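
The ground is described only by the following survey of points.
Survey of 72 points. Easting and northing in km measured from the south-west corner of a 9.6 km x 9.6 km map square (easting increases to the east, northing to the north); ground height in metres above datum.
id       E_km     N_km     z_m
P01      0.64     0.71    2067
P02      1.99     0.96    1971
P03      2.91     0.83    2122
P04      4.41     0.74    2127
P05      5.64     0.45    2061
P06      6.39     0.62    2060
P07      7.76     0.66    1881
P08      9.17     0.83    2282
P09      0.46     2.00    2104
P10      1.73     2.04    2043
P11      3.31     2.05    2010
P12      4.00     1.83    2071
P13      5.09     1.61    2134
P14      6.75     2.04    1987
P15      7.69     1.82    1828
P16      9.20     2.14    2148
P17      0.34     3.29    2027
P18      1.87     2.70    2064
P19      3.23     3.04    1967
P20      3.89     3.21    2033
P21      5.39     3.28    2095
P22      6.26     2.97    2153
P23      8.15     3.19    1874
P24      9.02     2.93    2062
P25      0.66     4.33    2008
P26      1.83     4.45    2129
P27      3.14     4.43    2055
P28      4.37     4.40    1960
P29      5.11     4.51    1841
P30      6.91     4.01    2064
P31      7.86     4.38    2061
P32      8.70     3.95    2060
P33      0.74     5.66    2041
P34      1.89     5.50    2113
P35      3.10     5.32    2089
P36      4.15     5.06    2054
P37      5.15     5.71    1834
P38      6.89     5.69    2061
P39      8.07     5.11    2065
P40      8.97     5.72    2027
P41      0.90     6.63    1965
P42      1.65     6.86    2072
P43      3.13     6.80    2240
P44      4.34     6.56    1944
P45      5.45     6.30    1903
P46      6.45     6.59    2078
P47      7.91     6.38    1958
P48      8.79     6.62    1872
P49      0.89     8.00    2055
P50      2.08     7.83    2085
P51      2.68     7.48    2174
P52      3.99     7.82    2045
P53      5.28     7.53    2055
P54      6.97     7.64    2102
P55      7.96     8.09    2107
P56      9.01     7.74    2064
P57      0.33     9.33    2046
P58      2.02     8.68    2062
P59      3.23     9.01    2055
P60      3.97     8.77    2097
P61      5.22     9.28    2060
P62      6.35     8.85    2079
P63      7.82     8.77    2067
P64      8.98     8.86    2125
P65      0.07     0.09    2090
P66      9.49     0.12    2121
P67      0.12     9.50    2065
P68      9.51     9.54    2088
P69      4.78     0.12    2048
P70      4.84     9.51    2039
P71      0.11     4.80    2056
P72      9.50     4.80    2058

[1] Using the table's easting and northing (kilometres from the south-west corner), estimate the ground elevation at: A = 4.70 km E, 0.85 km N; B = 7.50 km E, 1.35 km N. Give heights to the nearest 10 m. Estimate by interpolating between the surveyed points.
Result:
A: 2120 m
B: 1840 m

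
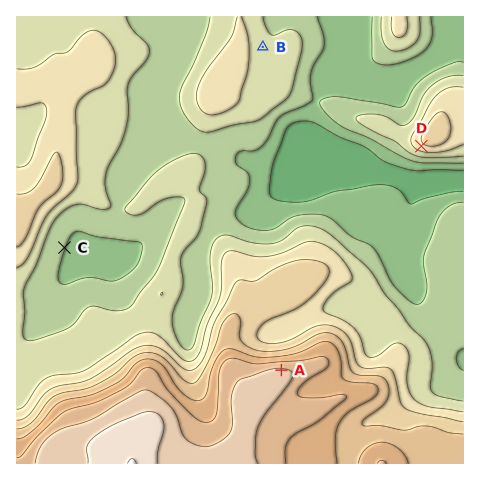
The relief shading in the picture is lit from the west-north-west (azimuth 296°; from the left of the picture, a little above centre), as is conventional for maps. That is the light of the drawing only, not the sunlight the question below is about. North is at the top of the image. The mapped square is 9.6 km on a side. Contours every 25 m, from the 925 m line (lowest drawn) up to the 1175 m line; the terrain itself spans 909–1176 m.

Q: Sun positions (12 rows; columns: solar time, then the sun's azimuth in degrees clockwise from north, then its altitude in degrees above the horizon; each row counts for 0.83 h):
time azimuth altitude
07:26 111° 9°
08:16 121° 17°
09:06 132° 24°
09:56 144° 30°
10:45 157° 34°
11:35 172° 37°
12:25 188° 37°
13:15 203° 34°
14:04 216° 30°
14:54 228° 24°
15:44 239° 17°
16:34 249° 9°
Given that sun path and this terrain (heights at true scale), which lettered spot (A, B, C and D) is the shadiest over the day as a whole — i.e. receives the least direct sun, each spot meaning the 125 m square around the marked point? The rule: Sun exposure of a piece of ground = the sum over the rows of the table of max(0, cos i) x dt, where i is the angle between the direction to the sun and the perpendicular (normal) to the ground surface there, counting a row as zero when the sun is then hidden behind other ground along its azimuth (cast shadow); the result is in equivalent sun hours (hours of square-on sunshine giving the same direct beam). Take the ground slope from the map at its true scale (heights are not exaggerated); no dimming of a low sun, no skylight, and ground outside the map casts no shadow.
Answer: A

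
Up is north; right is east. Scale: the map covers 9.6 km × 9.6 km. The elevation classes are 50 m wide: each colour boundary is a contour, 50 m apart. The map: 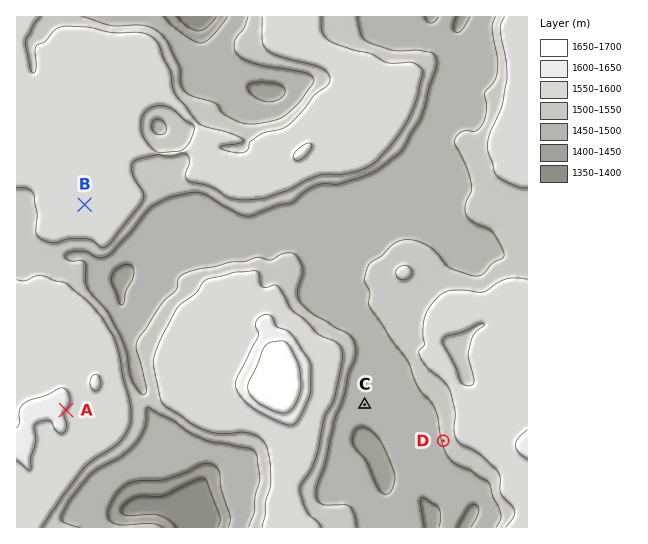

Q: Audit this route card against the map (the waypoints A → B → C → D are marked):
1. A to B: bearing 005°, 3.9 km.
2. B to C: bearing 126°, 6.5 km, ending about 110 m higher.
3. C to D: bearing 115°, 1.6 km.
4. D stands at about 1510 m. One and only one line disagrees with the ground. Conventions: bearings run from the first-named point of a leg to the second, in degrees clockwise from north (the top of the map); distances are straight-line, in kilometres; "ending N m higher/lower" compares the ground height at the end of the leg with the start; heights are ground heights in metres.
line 2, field sense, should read lower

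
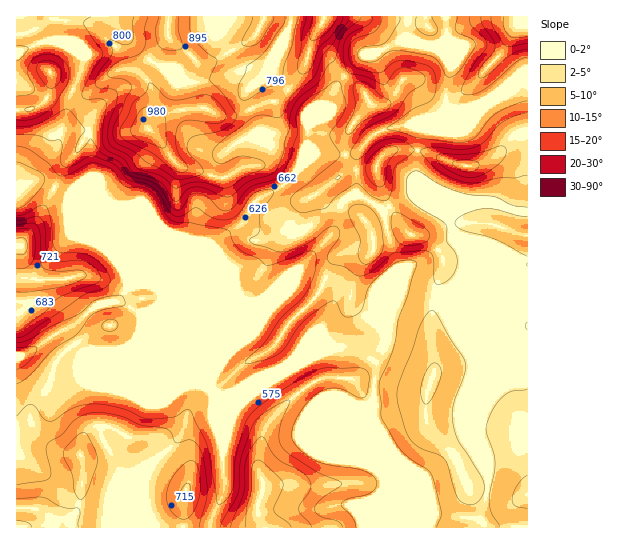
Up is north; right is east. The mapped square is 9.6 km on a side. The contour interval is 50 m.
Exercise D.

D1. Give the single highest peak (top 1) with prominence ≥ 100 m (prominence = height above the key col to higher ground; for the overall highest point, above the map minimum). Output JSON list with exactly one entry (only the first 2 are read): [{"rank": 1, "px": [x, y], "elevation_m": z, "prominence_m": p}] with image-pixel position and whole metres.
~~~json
[{"rank": 1, "px": [147, 129], "elevation_m": 998, "prominence_m": 529}]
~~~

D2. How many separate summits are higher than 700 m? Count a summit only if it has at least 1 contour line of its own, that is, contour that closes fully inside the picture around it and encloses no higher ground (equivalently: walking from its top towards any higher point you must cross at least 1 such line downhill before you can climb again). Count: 10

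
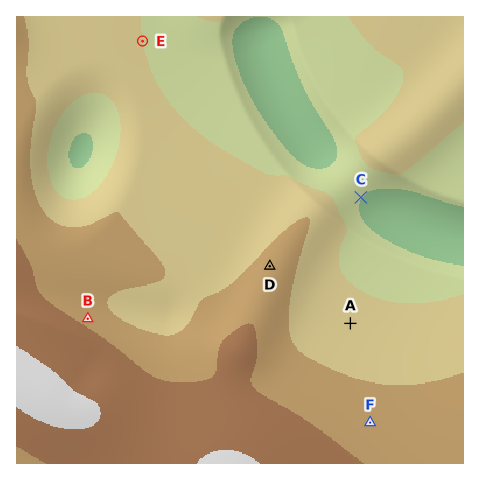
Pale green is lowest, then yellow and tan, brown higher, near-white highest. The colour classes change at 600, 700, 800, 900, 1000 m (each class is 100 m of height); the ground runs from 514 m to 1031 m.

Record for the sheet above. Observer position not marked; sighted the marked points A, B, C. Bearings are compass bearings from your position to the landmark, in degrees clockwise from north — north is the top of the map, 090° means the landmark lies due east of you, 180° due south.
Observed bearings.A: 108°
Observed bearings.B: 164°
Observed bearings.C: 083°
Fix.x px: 64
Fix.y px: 232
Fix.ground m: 820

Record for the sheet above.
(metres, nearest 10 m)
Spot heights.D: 840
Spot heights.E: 700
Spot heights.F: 850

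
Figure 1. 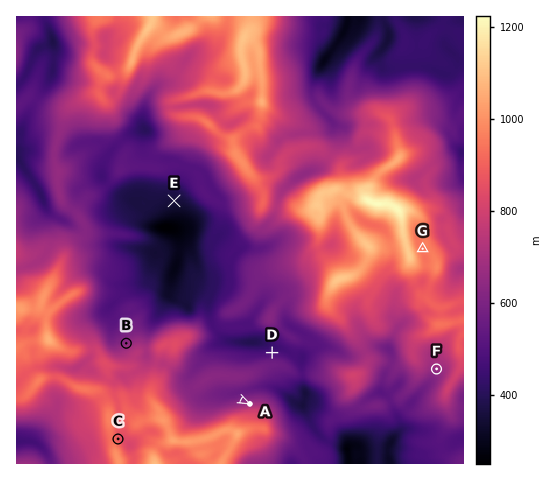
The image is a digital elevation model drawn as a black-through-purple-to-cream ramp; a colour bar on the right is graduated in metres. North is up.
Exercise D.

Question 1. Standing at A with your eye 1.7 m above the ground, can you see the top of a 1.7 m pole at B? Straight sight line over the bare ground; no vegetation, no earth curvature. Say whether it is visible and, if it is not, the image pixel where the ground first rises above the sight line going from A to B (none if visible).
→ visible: false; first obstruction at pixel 180 370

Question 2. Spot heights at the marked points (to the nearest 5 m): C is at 885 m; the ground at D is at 480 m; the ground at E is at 355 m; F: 665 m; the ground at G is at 945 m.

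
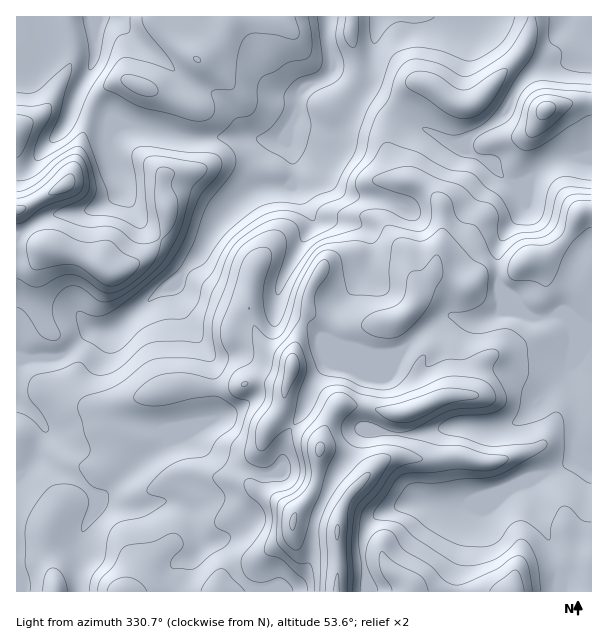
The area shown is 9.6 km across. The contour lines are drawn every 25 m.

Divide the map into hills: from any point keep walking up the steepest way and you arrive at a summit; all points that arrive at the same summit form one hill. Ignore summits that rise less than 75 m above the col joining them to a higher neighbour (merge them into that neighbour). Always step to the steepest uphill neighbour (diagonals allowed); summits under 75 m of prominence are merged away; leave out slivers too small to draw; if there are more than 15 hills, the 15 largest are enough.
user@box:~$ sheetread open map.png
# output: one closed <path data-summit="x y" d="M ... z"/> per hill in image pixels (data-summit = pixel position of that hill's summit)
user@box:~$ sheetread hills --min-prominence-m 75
<path data-summit="336 591" d="M567 16l-473 1 0 43-18 33-1 10 26 9 21 12 36 6 28 8 18 1 39-3 12 3 29 0 3-5-1 7 4 8 4 15-2 19-11 4-21 0-21 12-21 22-16 30-20 21-6 10-23 14-36 32-10 3-14-1-21 19-16 9-40 1 1 233 575-1 0-433-26-1-12 3-14 8-13 13-12 3-12-8-12-14-20-8-7-7 0-4 9-9 21-12 11-9 11-23 12-16 20-12 25-1 8-3 5-5 0-18z"/><path data-summit="65 185" d="M93 16l-49 0-1 5 5 20-2 10-13 19-6 3-11 1 1 284 39 0 16-9 21-19 14 1 10-3 36-32 23-14 6-10 20-21 16-30 21-22 21-12 21 0 11-4 0-30-7-15-99 0-28-8-36-6-21-12-26-9 1-10 18-33 2-31z"/><path data-summit="546 110" d="M591 16l-23 1 18 18 0 18-8 7-12 2-18 0-14 8-16 16-13 27-11 9-21 12-9 9 3 8 24 11 12 14 12 8 12-3 13-13 14-8 12-3 19 1 7-2z"/>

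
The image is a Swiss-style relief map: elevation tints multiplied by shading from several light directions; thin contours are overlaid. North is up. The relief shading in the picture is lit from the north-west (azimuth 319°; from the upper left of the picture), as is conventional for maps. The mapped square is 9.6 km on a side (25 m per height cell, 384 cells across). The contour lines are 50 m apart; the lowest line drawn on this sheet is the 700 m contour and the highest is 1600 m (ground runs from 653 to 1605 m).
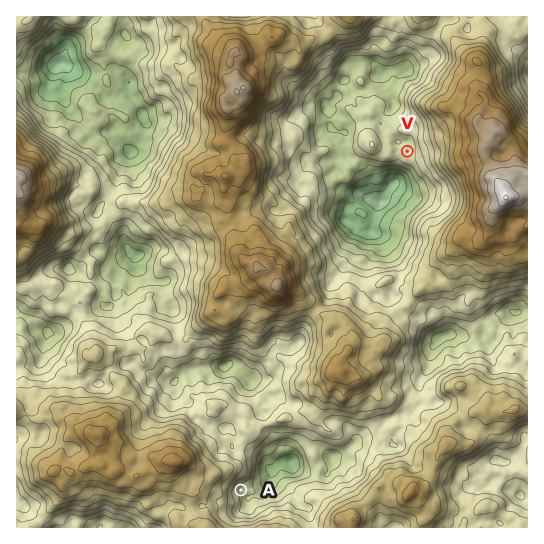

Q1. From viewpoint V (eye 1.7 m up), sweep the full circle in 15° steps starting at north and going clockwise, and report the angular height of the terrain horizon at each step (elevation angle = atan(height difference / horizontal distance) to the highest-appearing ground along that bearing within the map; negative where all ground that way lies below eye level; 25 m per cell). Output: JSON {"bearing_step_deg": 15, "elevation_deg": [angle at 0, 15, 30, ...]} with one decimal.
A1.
{"bearing_step_deg": 15, "elevation_deg": [5.2, 13.8, 19.6, 19.9, 20.7, 21.7, 23.1, 21.2, 17.5, 14.1, 11.9, 7.4, 3.6, 5.3, 4.4, 8.8, 7.0, 6.8, 7.8, 9.2, 8.2, 6.4, 5.4, 4.9]}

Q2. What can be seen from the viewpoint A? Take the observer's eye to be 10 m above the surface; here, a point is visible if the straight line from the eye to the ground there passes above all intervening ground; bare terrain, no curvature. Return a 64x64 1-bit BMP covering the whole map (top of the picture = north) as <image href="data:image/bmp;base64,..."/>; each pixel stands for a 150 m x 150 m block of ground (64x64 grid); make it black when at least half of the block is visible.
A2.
<image width="64" height="64" href="data:image/bmp;base64,Qk0+AgAAAAAAAD4AAAAoAAAAQAAAAEAAAAABAAEAAAAAAAACAAATCwAAEwsAAAIAAAAAAAAA////AAAAAAAAAAD/g4AAAAAAAB+DgAAAAAAAD8fAAAAAAAA/3/AAAAAAAD38+IAAAAAAOPi4AAAAAAAYXH4AAAAAAAAcXAAAAAAAABg8AAAAAAAAOHhwAAAAAAA/mHwAAAAAAH8d/AAAAAAAfguYAAAAAABcGBgAAAAAAAz+A8AAAAAAD8wD4AAAAAAPgAfgAAAAAA/ABwAAAAAAD4AAAAAAAAAGAAAAAAAAAAQAAAAAAAAAAAAAAAAAAAAAAAAAAAAAAAAAAAAAAAAAAAAAAAAAAAAAAAAAAAAAAAAAAAAAAAAAAAAAAAAAAAAAAAAAAAAAAAAAAAAAAAAAAAAAAAAAAAAAAAAAAAAAAAAAAAAAAAAAAAAAAAAAAAAAAAAAAAAAAAAAAAAAAAAAAAAAAAAAAAAAAAAAAAAAAAAAAAAAAAAAAAAAAAAAAAAAAAAAAAAAAAAAAAAAAAAAAAAAAAAAAAAAAAAAAAAAAAAAAAAAAAAAAAAAAAAAAAAAAAAAAAAAAAAAAAAAAAAAAAAAAAAAAAAAAAAAAAAAAAAAAAAAAAAAAAAAAAAAAAAAAAAAAAAAAAAAAAAAAAAAAAAAAAAAAAAAAAAAAAAAAAAAAAAAAAAAAAAAAAAAAAAAAAAAAAAAAAAAAAAAAAAAAAAAAAAAAAAAAAAAAAAAAAAAAAAAAAAAAAAAAA=="/>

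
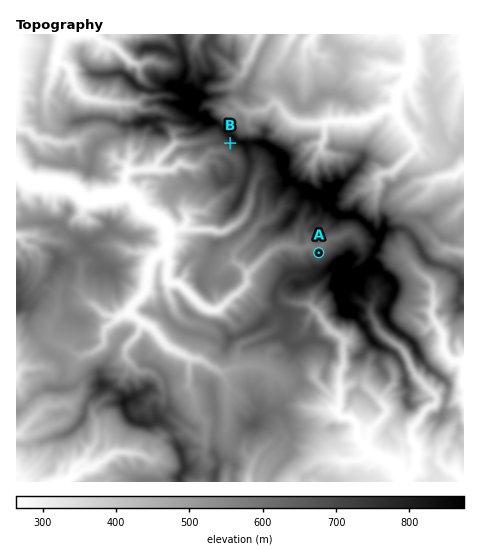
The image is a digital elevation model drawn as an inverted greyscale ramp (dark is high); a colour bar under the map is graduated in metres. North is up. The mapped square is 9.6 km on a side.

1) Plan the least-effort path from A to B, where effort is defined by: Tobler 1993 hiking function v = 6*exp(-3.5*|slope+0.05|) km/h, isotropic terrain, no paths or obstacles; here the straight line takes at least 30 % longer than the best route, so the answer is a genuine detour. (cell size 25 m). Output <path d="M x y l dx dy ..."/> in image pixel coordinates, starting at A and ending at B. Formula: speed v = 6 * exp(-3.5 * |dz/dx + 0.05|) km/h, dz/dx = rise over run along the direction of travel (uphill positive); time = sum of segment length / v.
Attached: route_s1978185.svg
<path d="M319 253l-4 0-2-1-2-3-4-1-1-2-5 0-2-1-4-5-7-4-14 0-2-1-2-4 0-3 2-4 4-4 1-2 0-4-1-2-4-2-5-10 0-11-3-7 2-5 0-4-1-2 0-3-1-3-4-3-2-1-2 1-5 4-2-1-7-14-3-2-5-2-4-4"/>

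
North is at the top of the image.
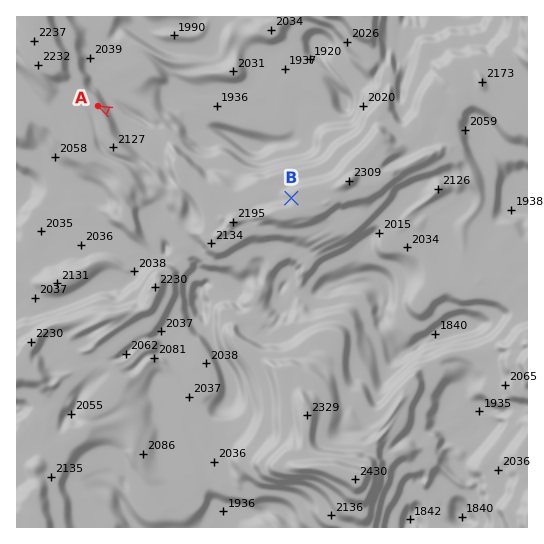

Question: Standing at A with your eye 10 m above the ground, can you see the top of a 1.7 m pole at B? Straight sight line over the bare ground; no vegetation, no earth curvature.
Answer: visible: true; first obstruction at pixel None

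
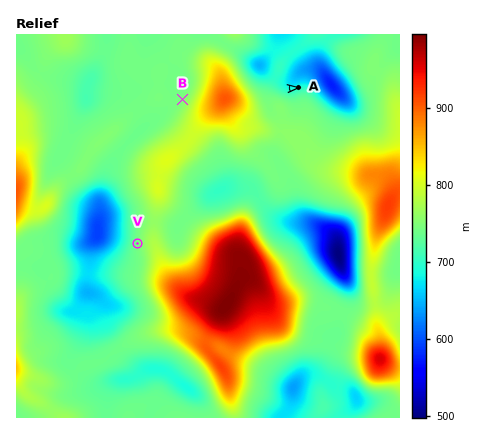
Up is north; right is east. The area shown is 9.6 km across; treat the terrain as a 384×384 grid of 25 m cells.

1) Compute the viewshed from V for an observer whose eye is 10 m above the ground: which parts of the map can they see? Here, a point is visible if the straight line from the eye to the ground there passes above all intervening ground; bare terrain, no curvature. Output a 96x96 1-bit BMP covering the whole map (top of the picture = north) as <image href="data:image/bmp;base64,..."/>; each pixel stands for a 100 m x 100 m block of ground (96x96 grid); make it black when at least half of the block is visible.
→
<image width="96" height="96" href="data:image/bmp;base64,Qk2+BAAAAAAAAD4AAAAoAAAAYAAAAGAAAAABAAEAAAAAAIAEAAATCwAAEwsAAAIAAAAAAAAA////AAAAAAAAP//4AAAAAAAAAAAAf//4AAAAAAAAAAAA///4AAAAAAAAAAAB///wAAAAAAAAAAAH//4AAAAAAAAAAAAf/8AAAAAAAAAAAAAwH4AAAAAAAAAAAABgPwAAAAAAAAAAAABg/wAAAAAAAAAAAADj/wAAAAAAAAAAAAD//wAAAAAAAAAAAAD//wAAAAAAAAAAAAD//8AAAAAAAAAAAAD///gAAAAAAAAAAAD///8AAAAAAAAAAAD///+AAAAAAAAAAAD///+AAAAAAAAAAAD////AAAAAAAAAAAD////gAAAAAAAAAAD////4AAAAAAAAAAD////8AAAAAAAAAAD///z/wAAAAAAAAAD///A/wAAAAAAAAAD//8APgAAAAAAAAAD//8ACAAAAAAAAAAD//4AAAAAAAAAAAAD//4AAAAAAAAAAAAD//4AAAAAAAAAAAAD//4AAAAAAAAAAAAD//4AAAAAAAAAAAAD//wAAAAAAAAAAAAD//wAAABwAAAAAAAD//4AADz4AAAAAAAD//4AAf/8AAAAAAAD//8AP//+AAAAAAAD///A///+AAAAAAAD///z////AAAAAAAD////////AAAAAAAD/////+AfAAAAAAAD/////8APgAAAAAAD/////8APgAAAAAAD/////4AHgAAAAAAD/////wAHwAAAAAAD///APwADwAAAAAAD///APwAD4AAAAAAD///APgAB4AAAAAAD///APgAAcAAAAAAD///APgAAAAAAAAAD///gPgAAAAAAAAAD///gPwAAAAAAAAAD///gP4AAAAAAAAAD///wP8AAAAAAAAADx//w/+AAAAAAAAADw////+AAAAAAAAADw////+AAAAAAAAADwf///+AAAAAAAAADwf///8AAAAAAAAAD4P///4AAAAAAAAAB4H///gAAAAAAAAAB8H///gAAAAAAAAAB8B///AAAAAAAAAAB8Af/hAAAAAAAAAAB+AP/AAAAAAAAAAAB+AH/AAAAAAAAAAAB/AH/AAAAAAAAAAAA/AD/AAAAAAAAAAAA/AD/AAAAAAAAAAAAfgB/AAAAAAAAAAAAfgA/AAAAAAAAAAAAfgAfAAAAAAAAAAAAfgAPAAAAAAAAAAAA/gADgAAAAAAAAAAA/gABgAAAAAAAAAAA/gAAAAAAAAAAAAAA/gAAAAAA8AAAAAAA/gAAAAAB+AAAAAAAfgAAAAAB/AAAAAAAfgAAAAAB/AAAAAAAHgAAAAAB8AAAAAAADAAAAAABwAAAAAAADAAAAAAAgAAAAAAAAAAAAAAAAAAAAAAAAAAAAAAAAAAAAAAAAAAAAAAAAAAAAAAAAAAAAAAAAAAAAAAAAAAAAAAAAAAAAAAAAAAAAAAAAAAAAAAAAAAAAAAAAAAAAAAAAAAAAAAAAAAAAAAADgAAAAAAAAAAAAAAB/AAAAAAAAAAAAAAB/wAAAAAAAAAAAAAB/wAAAAAAAAAAAAAAP4AAAAAAAAAAAAAAH4AAAAAAAAAAAAAAB4AAAAAAAAAAAAA="/>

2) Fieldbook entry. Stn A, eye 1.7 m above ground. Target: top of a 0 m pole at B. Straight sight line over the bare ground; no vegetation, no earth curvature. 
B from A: no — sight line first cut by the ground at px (283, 89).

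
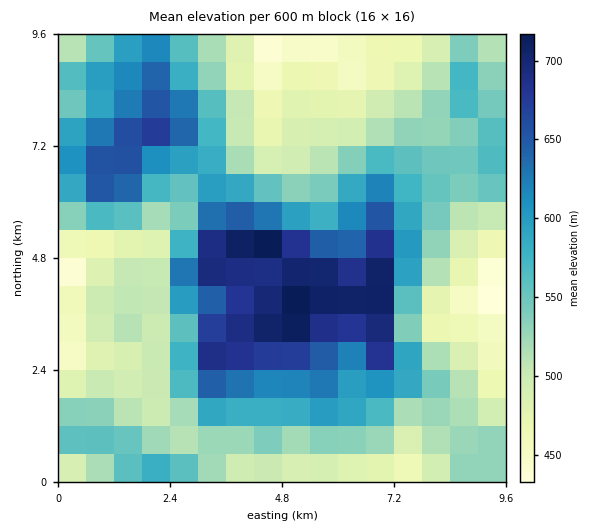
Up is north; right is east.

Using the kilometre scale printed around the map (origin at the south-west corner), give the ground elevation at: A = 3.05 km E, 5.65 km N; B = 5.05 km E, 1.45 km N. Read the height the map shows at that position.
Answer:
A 615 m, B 580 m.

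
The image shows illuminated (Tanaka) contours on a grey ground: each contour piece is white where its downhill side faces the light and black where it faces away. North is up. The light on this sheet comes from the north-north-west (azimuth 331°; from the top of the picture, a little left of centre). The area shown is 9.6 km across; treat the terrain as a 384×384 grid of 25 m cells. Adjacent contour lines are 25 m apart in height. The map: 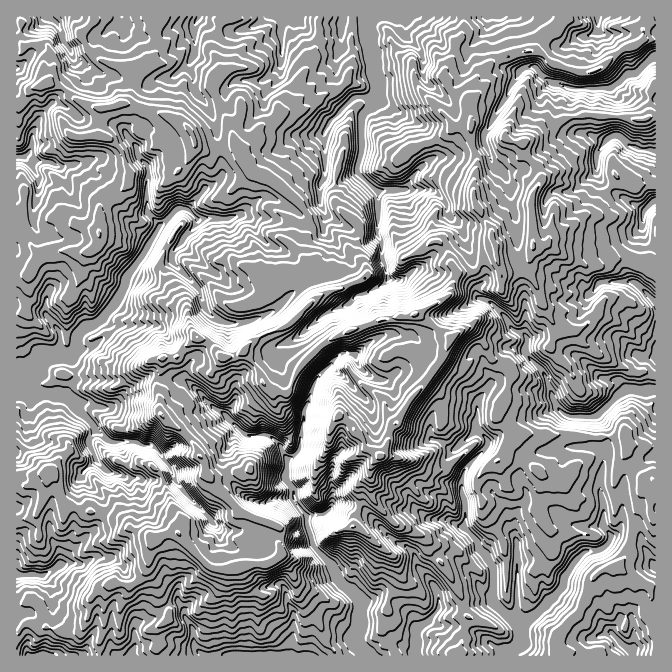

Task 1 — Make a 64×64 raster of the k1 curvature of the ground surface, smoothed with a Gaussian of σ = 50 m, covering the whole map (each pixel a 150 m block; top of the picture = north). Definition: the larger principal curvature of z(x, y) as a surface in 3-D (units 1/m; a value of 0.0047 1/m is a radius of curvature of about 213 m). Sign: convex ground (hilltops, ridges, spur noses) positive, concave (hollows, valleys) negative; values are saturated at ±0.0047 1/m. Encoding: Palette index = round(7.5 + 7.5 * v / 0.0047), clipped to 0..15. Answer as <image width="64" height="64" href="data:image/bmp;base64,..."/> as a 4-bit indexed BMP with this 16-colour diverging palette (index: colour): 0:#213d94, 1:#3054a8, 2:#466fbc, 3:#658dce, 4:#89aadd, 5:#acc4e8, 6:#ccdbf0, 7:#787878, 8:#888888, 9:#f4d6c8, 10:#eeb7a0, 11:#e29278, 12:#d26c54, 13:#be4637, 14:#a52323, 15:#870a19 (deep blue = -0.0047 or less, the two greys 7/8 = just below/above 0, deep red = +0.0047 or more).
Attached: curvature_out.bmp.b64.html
<image width="64" height="64" href="data:image/bmp;base64,Qk12CAAAAAAAAHYAAAAoAAAAQAAAAEAAAAABAAQAAAAAAAAIAAATCwAAEwsAABAAAAAAAAAAlD0hAKhUMAC8b0YAzo1lAN2qiQDoxKwA8NvMAHh4eACIiIgAyNb0AKC37gB4kuIAVGzSADdGvgAjI6UAGQqHALl4aYjHl5qpl3iHeIiIh4yXiIuXm7zLuniGmqqru5eMuamquci5iaiomYmJqpioq3eKmZiImLl3mneLmIeZiHy6u7rIuNisuNipioi4h6i5eIm4l4qIqYvqiaq5iYa5i5mYh7uox3i9mamKiKeYqaiIeLmXh6mb7ZiImLuZiZmah6iIm5jHiJ2KuXl3qLi5iKmJuoeqebuHiZmHi6iah5qqqJm8mKl4qYermXi7mcitynebiLt5yXesm4d5yYiIiqupeJyqm4iomnipiquau8iHiYqJyHvIiLuLmYe6iIiKmYmpibzLuZl6mJmZiFzJdoh7iKuXjqiou5uciKuIibuYiXmImpi7eZesu7u7nKqXeYuIyHjMidi8i5t4m8qZh5uqaIiXiKt4idmJmqzd+5d5eYzYmticiLt5mqeKq7mIiqqJqoh5m5iMqJiId+yYmYp5/7iamch32omJuGh4u4mKyIiJvJiaqLqaiamI2qfOmJ/YicurqYnZeomarMecionIuJd4u7u6qbmKiIjreO/++3ru25lpq6iZiZmrqIuLyqfImZmqiIm9tZub79uJ166oj8p4iIrZiIioeIl7mox6uLqruZmIm+qZm/6puZnFnLn6d4ucueiHiad4mYqJjIi4upqJmYmPl5u/p4inrfiKrKmozJ6I6YiYl4mKioiLmZjJmLu4ia2J2sqZ3dh/t52bqnqovHzHm5iYiYiKiJuZmbds2Kh4+JzLmavZWq+4ud6WiIqafMepeJmZiIqImqqrqH2Hm5/3idubzbh5rtfnj3eIqa156piKqIqYiZiaearJ2Z/9/5m7+omty5i9+O+s7P/ZjNiduZqIiKqIqZmpeL24/J2ai8zYeLrrjWj9iczMl62n35jZeHh4iIeZmbeJvYnIiIaqn5mql6uPeL956Z53d6l7xrqImZmqqZuqp6uq2I3+yb35iamKd92Jv47IjqmIuriKqqu83dzLuoeXmJiY3ZrN/YiaiJyq3JmfzZeM52fKmJupiIp3h2m6h6eIl3qXZ4voiaeJyqvMaIzpiKnrd7mIi5iIiHqKiKuYl4iIeIh4m9eMiMqJi613rNiHyJ+XmYd6qZmom7qYi4mIiHi83pd7uJp6yYisv5mc2J64i/iYeIiaiJeKzMl4h5mbqYiJqIuoeayniul9xp6r+YeIzneJh4qbqJy4eXiah3rKmYmsubh6y6d5x3n5iL+JqHiNyJmIi8p5rJiJvcyIiIeLyZrv7Lh53JyIiN+X3ZypiIjqiYq8mIvKiLyoeIh4iHiJmKnL+Xzt+neJnvloiqqph712i3pqzJecqYeYl4uZm4iJeLat/5e/yIiJ39uYiYiHj5apm6iriKmIiaiZ25qIqIeJeb+4d4nv+3ia//qHh4nM/Zi3h4qaqYeaiZu4q2iJqZh5n3Z4h3i/2Hmqz//bvJif7Zm5q5icmpiaq3iri5iIiIm+aavKmHn9iJZ6mt79h3nqjam6mYq4eMuLmrycmHmsyb1526q5iJ/6h5qomJ78qIjOeNh4iNqsuIuHm6uYiaqJun2neImIid/7iJiIiJ+nrfl5yZiIq7mImpeJqZp4iKqozHiIiIiIiJ/9tYiYfaiH6YuYiIp4h3uamIiouHeb2YzIeJmZmpmZl6/L6HiLy6jpqoeIm8uqy4mpiJmZiIn3y4u7uZmYiZmYzXr8mayImseLh5qZmauYeZq7vKm7h/qZuZqJl3mZmIrLis3pq4iat4yqqHeImYmaeId5uamHn3qomJuZyol4qcd8qK3JeIyojJqHd4iHi5mHiIm4mKl+6ZmXmquYinqY6a+IeqqYjoiNipmHiIh7qJmJmLiIy4n7aYeYmImLiJzpfoiMl4fLl36LiaiZmYuomZl4uIqJ15ipmXebqKyJ27iOh4u4quiIj4uompmqeqmJmImqmqroer26iJmKyXypqqyJm6iMqHifeqqIiImnq4qXmImsmvqriKqYiMuZjKmIeHZ4mp2Yh323iIiai7vKe6mYeJ2XzKl4iZmsqIt7yImqqLuojaiImeqZeIqpm9m8iYiXjbiqqYqHiqmImpr2nMu4iZiMt3iIuqmYjJmZl5eYh4e7h6mLiYipiImJifmJqrt4iHrIiJuniaidqpmozJqHaOmbqXqpmaiHiomJ+4eprLl4fKioqniIuZ2niOiYnMzOqJqYe6iKmZiIiHjrecmavKiNi83Ml4iKeqiJ54nNq6p5uIeMmIqIqIiIeNyLqIiIqp2J24qph3iWapnYeehpqHh4isqImZiqmZh4noqHeIiqjKedeJm7u87u7Md7uIq7mbu6mIeoqXmZq5l8mIh3isiLqI2YiZrMzMqbuaaL66vLmIiYeaipiaiJuoeneIiumJqaitmKqaind5utubt3eJl3mKebiamIqYiL2bmIieiambmY6ZiXh4eavZm8qYiIiZeHqYuoeHh6mIisqHeMqcqJmpi8h3mpmYl+eKqYmIiZqZiYmby8uXqpiJyHiI6KuXipmHuM7//6d4yoqriKupmaq6d5mZmqeZqYjJiIroi7iIvMl7+5iM+ZiLmdlruXd4mYqZuIqIp5mZhrmHu7jJuIiJvv2HiZi/22u8162Hh3iJqImoebmYmZqYyInIeqi6iYiHipmHh3m+65i4vJeIeJmJeZl4i6iXi4fIiriJipupiZiIq3moqpqct3jIupiJmpmIrMy5mIesl7iKh3d4i5eHmIh7vJipmb"/>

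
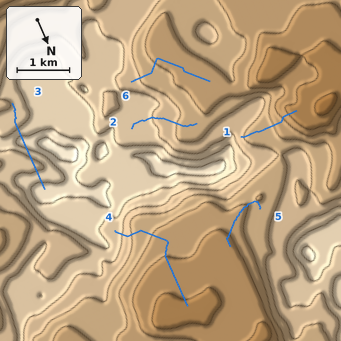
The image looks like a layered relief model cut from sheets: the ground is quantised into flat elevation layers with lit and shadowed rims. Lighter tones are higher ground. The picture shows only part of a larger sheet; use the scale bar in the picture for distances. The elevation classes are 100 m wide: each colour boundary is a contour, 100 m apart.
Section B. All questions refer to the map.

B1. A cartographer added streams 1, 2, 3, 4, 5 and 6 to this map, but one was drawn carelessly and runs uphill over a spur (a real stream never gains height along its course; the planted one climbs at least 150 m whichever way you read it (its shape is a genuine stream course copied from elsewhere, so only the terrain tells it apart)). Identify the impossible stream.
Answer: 3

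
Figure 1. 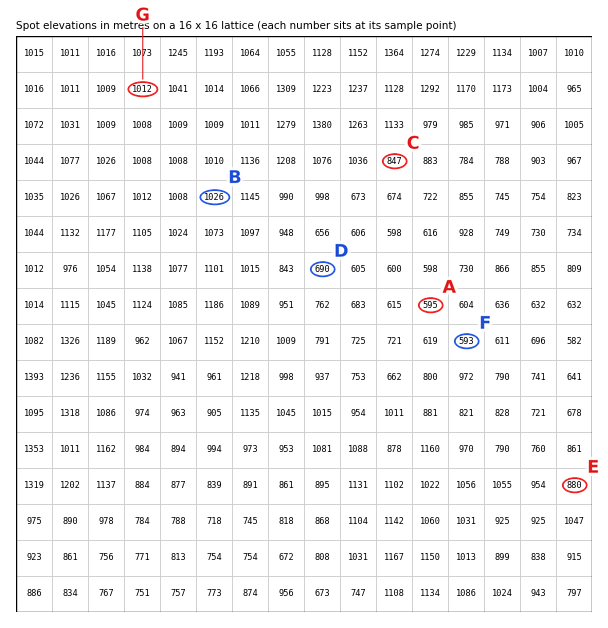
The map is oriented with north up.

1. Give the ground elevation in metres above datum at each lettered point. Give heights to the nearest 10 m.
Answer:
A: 600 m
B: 1030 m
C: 850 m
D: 690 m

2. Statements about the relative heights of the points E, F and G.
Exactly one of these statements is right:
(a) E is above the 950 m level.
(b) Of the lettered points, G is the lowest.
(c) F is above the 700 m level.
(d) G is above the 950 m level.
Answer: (d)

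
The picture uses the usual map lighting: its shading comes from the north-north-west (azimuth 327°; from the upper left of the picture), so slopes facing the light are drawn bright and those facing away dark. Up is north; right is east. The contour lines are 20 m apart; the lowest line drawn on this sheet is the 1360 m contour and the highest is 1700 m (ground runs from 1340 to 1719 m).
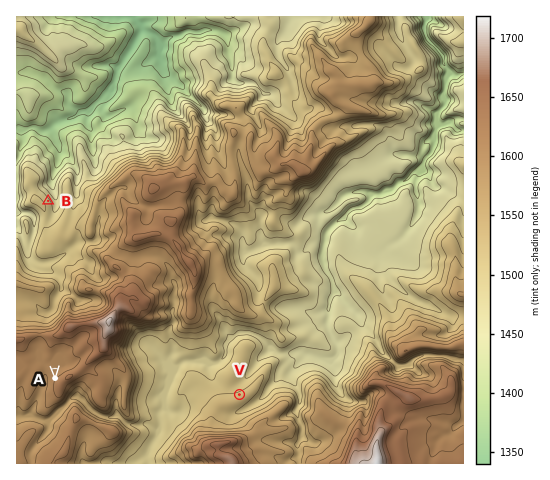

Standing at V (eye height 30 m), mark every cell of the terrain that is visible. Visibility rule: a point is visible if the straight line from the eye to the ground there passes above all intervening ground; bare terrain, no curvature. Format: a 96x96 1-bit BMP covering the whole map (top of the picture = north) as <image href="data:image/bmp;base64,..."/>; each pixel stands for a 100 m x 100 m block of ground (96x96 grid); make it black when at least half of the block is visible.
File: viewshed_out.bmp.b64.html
<image width="96" height="96" href="data:image/bmp;base64,Qk2+BAAAAAAAAD4AAAAoAAAAYAAAAGAAAAABAAEAAAAAAIAEAAATCwAAEwsAAAIAAAAAAAAA////AAAAAAAAcOcAAAAAAA/oAAAAMMfAAAAAAAPsAAAAAI/gAAAAAAOIAAAAAA/wAAAAAAOYAAAAAA/4CHAAAAGIAAAAAAf8Af+AAAGMAAAAAAf8Af/gAAGMAAAACA/8A//wAACMAAAADH/+g//wAADcAAAAB+D+wf/8AABMAAAABwD/wH/+AEAMAAAAAAH/YP//AMAMAAAAADH+Mf//gYAOAAAAADH+P//PwYAOEAAAADH+P//nw4AP8AAAADH+P//zw4BnwAAAADn+H//xx4D3AAAAADj/D//wX4D8AAAAGDj/D//4HwB4AAAABHH/D8/4DwB4AAAAA+H/h4P8DwD8AAAAAeP/j8H8Bwf8AAAAAP//v+H4A//4AAAAAH//v/H8A//4YAAAAB////P/g/fx4AAAAB////j3/+fx4AAAAB////wH/8fz4AAAAB////wHj8/nMAAAAA//v/4PAM/PPAAAAA//j///gB+fHAAAAA//j///AZ8/HAAAAA//h//8AZ4/GAAAAAf+B7/AAJw+MAAAAAP/B/8AANz+MAAAAAB/B/4AANn8IAAAAAAPB/wADgn4QB8AAAADB/4AHgfwA/8AAAAAA/AD8GfwD/4AAAAAA/ABAE/gGFwAAAAMA/AAAA+AABwAAAAIA/AAAA8AADwAAAAAAfAAAA4AADwAAAAADPAAAAwAADwAAAAAAOAAAAwAAHwAAAAAAGAAAAwAAHwAAAAAACAAAAwAAPwAAAAAAAAAAAwAAPwAAACAAAAAAAfgAPgAAAAAAAAAAAf4APgAAAAAAAAAAAB/APgAAAAAAAAAAAB/wHgAAAAAAAAAAAB/4HgAAAAAAAAAAAD/8HwAAAAAAAAAAAAf8PwAAAAAAAAAcAAB8PwAAAAAAAAB8AAAcPwAAAAAAAAB+ABAMfwAAAAAAA4D4AAAMfMAAAAAAIgX4AAAAQcAAAAADdAf/wAcAA8AAAAADyAf/8D/AD8AAAAAAgAfn+H/gC8AAAAAAAA///H/8D8AAAAAAAAh8P//+D8AAAAAAAAjIH//iH8AAAAAAAAHAD/+ADwAAAAAAABAAD//AAwAAAAAAABAAB//+BwAAAAAAABAAAf/+BgAAAAAAAAAAAH/8BgAAAAAAAAAAAB/4BAAAAAAAAAAAAAP8AAAAAAAAAAAAAAD/AAAAAAAAAAAAAAH+AAAAAAAAAAAAAD//AwAAAAAAAAAAAHwEA8AAAAAAAAAAAEAAAUAAAAAAAAAAAAAAAEAAAAAAAAAAAAAAAMAAAAAAAAAAAAAAAcAAAAAAAAAAAAwAAQAAAAAAAAAAABAAAAAAAAAAAAAAAAAAAAAAAAAAAAAAAAAAAAAAAAAAAAAAAAAAAAAAAAAAAAAAAAAAAMAAAAAAAAAAAAAAAMAAAAAAAAAAAAAAAcAAAAAAAAAAAAAAAcAAAAAAAAAAAAAAAcAAAAAAAAAAAAAAAcAAAAAAAAAAAAAAAAAAAAAAAAAAAAAAAAAAAAAAAAAAAAAAAEAAAAAAAAAAAAAAAMAAAAAAAAAAAAAAAM="/>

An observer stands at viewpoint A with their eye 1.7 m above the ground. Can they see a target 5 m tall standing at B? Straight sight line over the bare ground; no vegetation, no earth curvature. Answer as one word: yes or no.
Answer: no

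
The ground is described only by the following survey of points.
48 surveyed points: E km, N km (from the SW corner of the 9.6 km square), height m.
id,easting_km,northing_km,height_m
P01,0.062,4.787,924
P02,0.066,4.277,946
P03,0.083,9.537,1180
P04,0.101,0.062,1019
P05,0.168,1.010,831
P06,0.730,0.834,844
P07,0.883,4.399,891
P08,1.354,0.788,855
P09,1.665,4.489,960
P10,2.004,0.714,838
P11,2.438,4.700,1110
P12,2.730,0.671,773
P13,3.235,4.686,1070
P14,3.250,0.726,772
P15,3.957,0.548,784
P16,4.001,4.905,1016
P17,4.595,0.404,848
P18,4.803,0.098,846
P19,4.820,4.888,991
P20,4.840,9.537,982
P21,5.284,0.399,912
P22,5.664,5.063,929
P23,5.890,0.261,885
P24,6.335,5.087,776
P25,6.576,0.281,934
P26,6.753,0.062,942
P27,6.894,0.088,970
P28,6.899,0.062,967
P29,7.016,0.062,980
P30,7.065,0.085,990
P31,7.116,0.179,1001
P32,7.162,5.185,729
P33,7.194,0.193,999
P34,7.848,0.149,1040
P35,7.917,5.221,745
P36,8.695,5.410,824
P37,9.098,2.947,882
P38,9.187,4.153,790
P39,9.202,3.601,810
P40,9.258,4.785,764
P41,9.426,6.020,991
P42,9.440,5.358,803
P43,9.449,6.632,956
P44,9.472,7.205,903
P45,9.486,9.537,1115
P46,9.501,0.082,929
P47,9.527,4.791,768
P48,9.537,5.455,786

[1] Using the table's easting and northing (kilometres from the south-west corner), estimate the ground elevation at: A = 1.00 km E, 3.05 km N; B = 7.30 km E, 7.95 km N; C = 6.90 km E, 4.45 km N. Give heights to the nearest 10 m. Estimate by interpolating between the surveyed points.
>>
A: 840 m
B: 870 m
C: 780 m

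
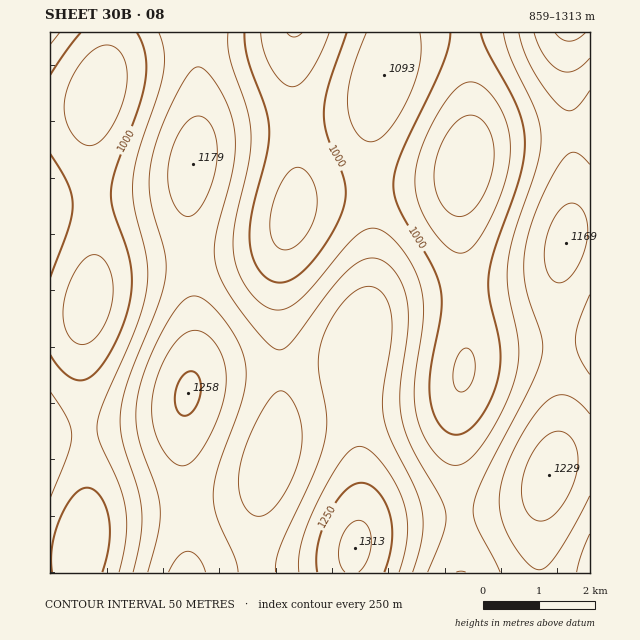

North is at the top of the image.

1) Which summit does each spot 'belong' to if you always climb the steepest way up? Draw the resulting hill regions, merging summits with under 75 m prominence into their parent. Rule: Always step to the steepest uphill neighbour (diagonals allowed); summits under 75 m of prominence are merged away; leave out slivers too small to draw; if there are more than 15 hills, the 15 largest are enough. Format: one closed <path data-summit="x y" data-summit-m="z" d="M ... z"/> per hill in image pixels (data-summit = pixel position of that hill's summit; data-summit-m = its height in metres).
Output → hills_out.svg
<path data-summit="355 548" data-summit-m="1313" d="M466 32l-357 1-3 31-13 38-13 7-30 4 0 460 28-1 10-77-2-48-5-58 0-44 7-42 8-24 16-10 19-5 87-7 41-7 19-10 9-11-6 30-3 30 3 124-5 27-14 45-4 22 0 65 203 0 1-17-5-69-2-55 3-29 8-45 0-51-7-73 2-50 10-52 0-43z"/><path data-summit="188 393" data-summit-m="1258" d="M287 229l-9 11-19 10-28 6-107 10-23 8-8 9-8 33-4 29 0 44 5 58 2 48-3 31-7 35 0 12 180-1 0-65 4-22 14-45 5-27-3-124 3-30z"/><path data-summit="549 475" data-summit-m="1229" d="M590 129l-72 6-25 4-17 7-7 6-4 10-6 35 0 36 7 73 0 51-8 45-3 29 7 142 128-1z"/><path data-summit="570 33" data-summit-m="1212" d="M590 32l-124 1 5 55 0 43-4 26 9-11 17-7 39-6 53-2 5-3z"/><path data-summit="50 33" data-summit-m="1072" d="M108 32l-58 1 0 79 24-1 10-3 9-6 13-38 3-19z"/>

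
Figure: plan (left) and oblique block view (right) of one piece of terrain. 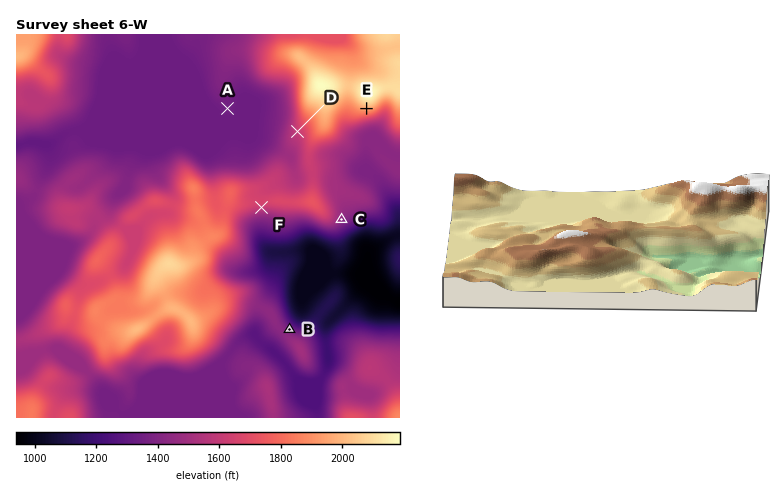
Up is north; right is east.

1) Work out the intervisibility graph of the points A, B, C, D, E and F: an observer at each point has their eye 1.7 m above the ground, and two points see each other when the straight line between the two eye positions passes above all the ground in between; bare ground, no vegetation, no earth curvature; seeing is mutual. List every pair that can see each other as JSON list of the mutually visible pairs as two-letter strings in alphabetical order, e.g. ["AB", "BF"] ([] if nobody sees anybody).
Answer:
["AD", "BC", "BE", "BF", "CE"]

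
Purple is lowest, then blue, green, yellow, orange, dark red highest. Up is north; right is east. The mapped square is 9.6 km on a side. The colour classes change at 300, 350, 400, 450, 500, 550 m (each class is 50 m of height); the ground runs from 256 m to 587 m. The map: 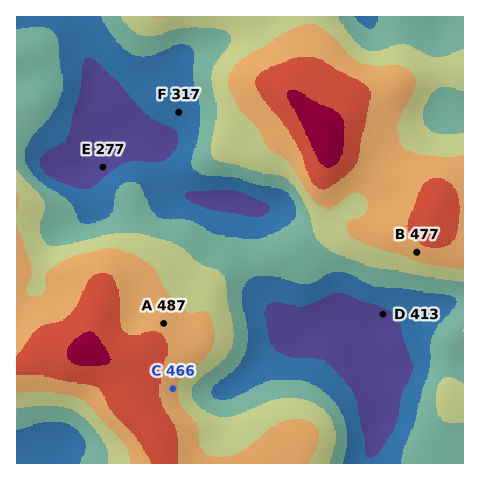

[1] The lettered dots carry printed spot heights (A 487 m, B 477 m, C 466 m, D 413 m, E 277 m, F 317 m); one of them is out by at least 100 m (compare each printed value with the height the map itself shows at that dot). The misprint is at D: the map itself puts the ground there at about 288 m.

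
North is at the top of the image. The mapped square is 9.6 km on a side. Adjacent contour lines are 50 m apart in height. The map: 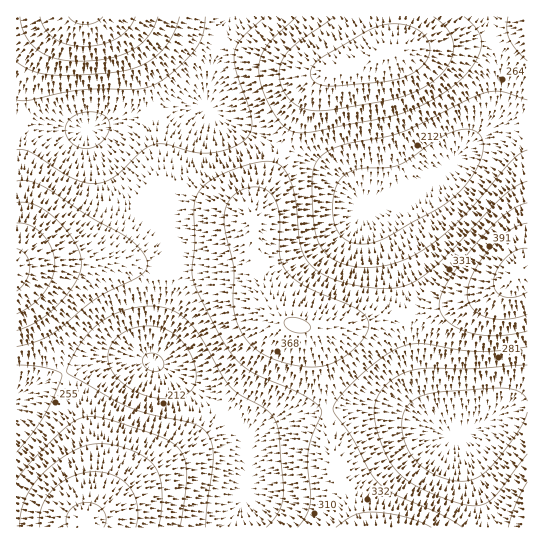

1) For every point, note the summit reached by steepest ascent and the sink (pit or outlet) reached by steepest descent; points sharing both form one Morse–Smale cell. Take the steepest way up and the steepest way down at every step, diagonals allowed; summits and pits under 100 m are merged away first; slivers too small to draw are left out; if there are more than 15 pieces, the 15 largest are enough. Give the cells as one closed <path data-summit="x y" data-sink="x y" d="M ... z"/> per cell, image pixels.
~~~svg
<path data-summit="518 274" data-sink="362 210" d="M207 108l-26 0-35 5-44 11-14 6 27 35 45 48 11 25 2 30 52 1 26-4 6-5 10 35 8 15 11 11 21 7 32 0 118-23 24-8 21-10 17-15 9-2-1-145-25 3-23 9-14 11-28 29-10 7-28 13-36 12-8-16-16-16-17-12-37-18-48-20-20-11z"/><path data-summit="518 274" data-sink="457 437" d="M527 271l-8 1-17 15-21 10-24 8-118 23-32 1 5 4 7 17 16 113 14 42 12 23 167-1z"/><path data-summit="394 53" data-sink="362 210" d="M391 16l-161 0-10 22-11 37-2 18 1 16 9 7 25 13 43 18 37 18 17 12 16 16 8 16 36-12 28-13 10-7 28-29 14-11 23-9 26-3-1-97-40 11-92 13z"/><path data-summit="86 521" data-sink="153 362" d="M138 359l-29 1-24 5-43 18-26 15 1 130 219-1 0-8 9-24 3-18-1-34-6-12-16-18-46-34-28-18z"/><path data-summit="518 274" data-sink="153 362" d="M257 260l-6 5-26 4-52-1-6 33-12 44-2 17 57 39 31 30 6 12 1 34-3 18-9 24 1 9 122 0-24-65-12-92-7-30-7-12-23-8-11-11-8-15z"/><path data-summit="85 17" data-sink="362 210" d="M229 16l-212 0-1 109 73 4 22-8 35-8 35-5 26 0 0-15 2-18 7-25z"/><path data-summit="17 270" data-sink="362 210" d="M38 125l-22 1 0 140 35-3 72 0 48 5 0-30-11-25-45-48-23-31-5-5-18 0z"/><path data-summit="17 270" data-sink="153 362" d="M123 263l-72 0-35 4 1 130 25-14 43-18 34-6 19 0 15 3 0-11 14-50 5-32-3-2z"/><path data-summit="394 53" data-sink="153 362" d="M527 16l-134 0-1 15 3 20 68-8 59-12 6-4z"/>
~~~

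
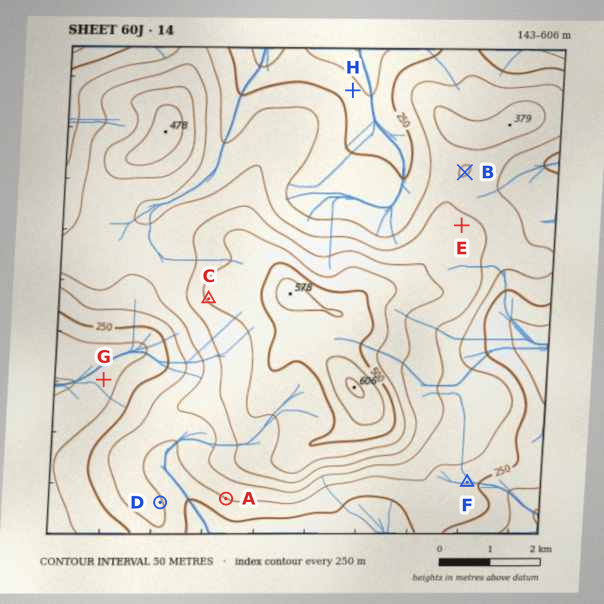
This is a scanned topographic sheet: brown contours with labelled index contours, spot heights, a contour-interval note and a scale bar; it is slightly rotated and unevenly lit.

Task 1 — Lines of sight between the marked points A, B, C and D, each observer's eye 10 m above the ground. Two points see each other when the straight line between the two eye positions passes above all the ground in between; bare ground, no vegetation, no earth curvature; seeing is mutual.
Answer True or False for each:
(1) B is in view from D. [False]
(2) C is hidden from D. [False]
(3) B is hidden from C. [True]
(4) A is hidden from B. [True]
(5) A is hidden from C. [True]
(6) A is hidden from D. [False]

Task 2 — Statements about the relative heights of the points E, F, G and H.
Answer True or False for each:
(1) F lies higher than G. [True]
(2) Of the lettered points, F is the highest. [False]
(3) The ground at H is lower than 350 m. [True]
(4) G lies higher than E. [False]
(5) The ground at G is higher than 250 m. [False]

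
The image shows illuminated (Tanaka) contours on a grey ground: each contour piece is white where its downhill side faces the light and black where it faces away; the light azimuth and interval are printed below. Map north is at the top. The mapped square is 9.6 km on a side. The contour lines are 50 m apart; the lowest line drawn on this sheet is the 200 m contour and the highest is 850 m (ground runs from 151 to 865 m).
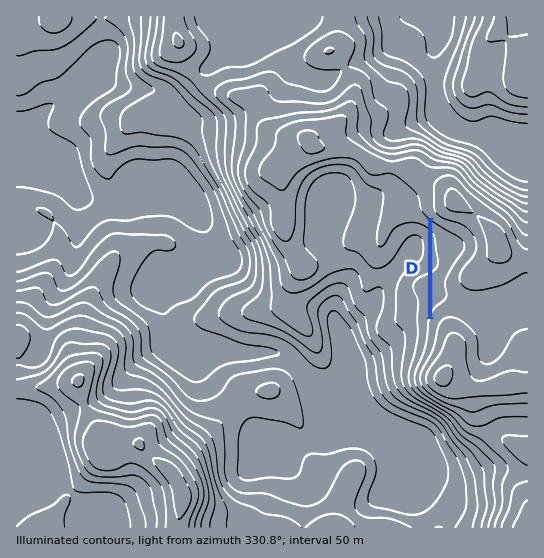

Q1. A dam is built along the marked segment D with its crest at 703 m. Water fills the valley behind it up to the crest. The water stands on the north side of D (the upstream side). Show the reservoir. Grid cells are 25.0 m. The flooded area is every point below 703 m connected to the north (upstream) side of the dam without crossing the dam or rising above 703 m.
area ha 60.2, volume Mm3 14.81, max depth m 69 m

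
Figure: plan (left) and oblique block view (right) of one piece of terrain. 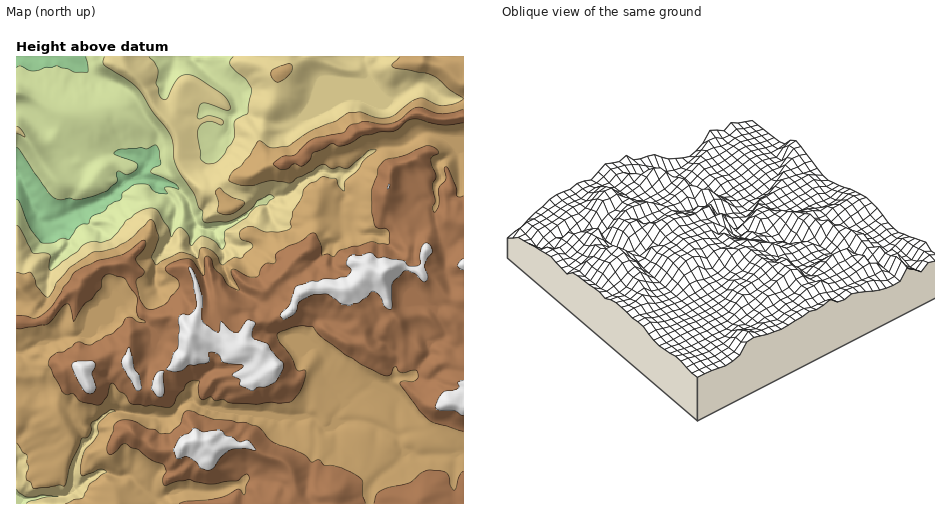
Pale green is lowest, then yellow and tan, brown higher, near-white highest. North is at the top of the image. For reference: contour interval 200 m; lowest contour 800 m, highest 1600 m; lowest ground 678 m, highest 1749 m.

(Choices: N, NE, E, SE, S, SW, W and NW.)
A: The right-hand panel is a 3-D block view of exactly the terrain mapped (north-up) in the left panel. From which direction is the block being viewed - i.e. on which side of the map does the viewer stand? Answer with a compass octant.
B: SE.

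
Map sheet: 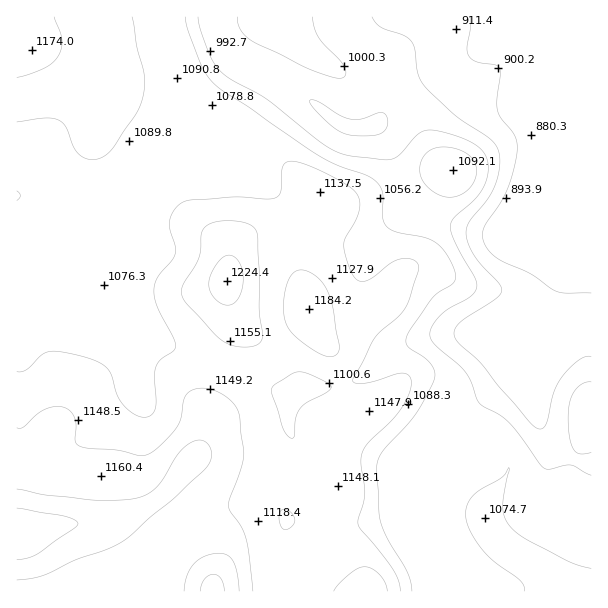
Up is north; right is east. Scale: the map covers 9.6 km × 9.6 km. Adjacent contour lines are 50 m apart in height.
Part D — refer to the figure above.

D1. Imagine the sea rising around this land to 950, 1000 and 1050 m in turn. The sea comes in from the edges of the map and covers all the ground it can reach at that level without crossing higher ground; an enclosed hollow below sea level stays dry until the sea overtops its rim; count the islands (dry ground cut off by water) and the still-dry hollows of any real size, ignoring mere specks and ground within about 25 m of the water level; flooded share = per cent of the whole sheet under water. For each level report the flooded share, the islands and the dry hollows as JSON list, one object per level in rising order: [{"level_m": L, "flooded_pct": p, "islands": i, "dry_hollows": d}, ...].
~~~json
[{"level_m": 950, "flooded_pct": 14, "islands": 0, "dry_hollows": 0}, {"level_m": 1000, "flooded_pct": 24, "islands": 0, "dry_hollows": 0}, {"level_m": 1050, "flooded_pct": 38, "islands": 1, "dry_hollows": 0}]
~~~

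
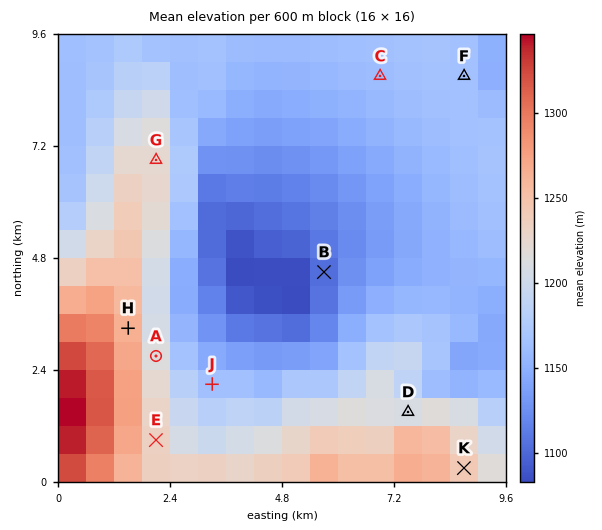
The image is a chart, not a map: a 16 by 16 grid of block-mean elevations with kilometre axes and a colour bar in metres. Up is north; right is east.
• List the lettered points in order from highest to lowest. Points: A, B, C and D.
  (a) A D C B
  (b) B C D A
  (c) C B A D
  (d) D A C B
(a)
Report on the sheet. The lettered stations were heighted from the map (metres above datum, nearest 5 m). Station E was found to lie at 1230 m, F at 1165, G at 1225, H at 1265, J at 1165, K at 1240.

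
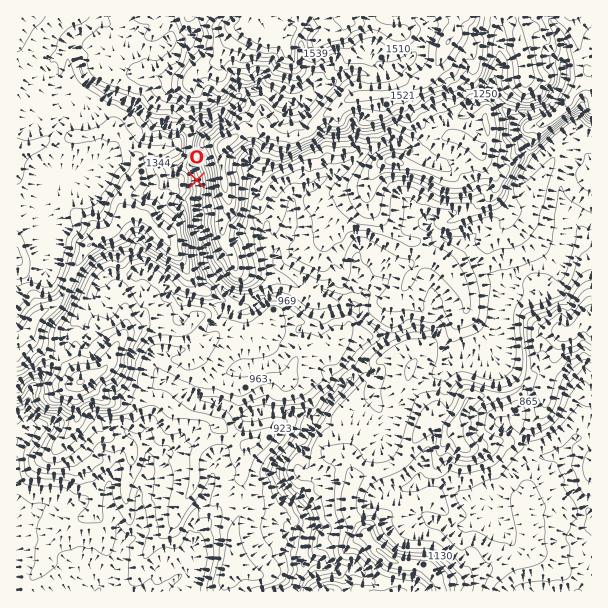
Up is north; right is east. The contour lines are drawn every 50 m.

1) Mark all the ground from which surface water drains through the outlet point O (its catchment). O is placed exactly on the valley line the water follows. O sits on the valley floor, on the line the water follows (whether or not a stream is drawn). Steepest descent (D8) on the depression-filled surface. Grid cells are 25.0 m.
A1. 12.385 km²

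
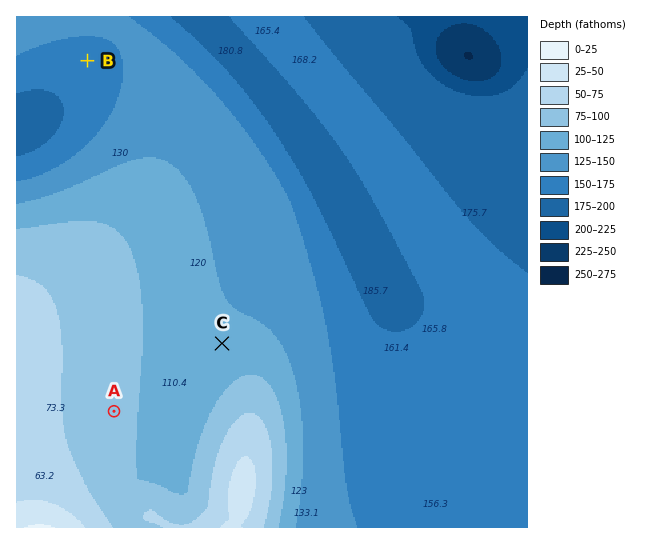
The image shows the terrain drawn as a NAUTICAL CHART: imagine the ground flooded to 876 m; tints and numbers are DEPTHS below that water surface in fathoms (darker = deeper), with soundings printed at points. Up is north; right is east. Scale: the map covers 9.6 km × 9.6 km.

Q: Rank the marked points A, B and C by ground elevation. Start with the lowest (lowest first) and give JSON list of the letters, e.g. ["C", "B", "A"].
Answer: ["B", "C", "A"]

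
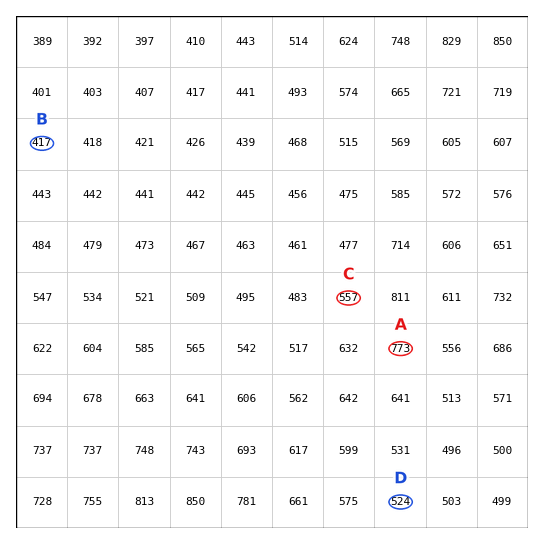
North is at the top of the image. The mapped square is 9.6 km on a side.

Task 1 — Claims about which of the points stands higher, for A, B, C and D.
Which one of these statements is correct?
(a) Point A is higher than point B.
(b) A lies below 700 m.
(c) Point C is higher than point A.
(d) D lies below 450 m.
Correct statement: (a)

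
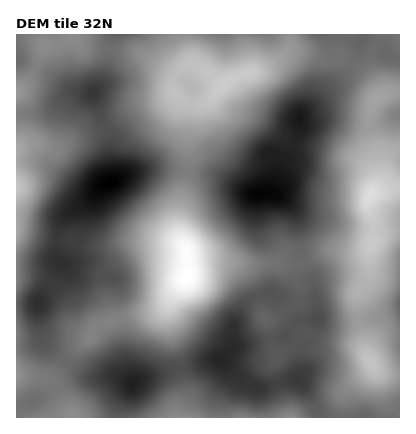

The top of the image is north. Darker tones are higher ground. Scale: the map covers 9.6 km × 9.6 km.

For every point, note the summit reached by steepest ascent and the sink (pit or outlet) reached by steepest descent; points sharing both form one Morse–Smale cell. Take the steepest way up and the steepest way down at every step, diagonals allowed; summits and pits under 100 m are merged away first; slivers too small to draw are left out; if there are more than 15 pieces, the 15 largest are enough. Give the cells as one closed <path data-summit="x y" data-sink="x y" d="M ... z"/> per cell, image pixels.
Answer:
<path data-summit="132 384" data-sink="188 278" d="M224 261l-20 1-14 4-3 12-29 32-30 6-32 10-5 10-16 14-14 18-9 8-7 2 15 16 12 24 248 0-7-18-15-20 4-6 0-26 7-8 8-18 0-16-4-24-8-18-3-2-54 2z"/><path data-summit="110 182" data-sink="188 278" d="M168 169l-22 0-18 5-26 13-14 13-18 12-9 10-5 26 0 10 6 6-3 8-21 31-22 1 0 114 56 0 0-2-12-22-15-16 7-2 9-8 14-18 16-14 5-10 32-10 30-6 29-32 2-4-1-18-8-18-2-12 4-34 5-20z"/><path data-summit="110 182" data-sink="16 188" d="M112 34l-96 0 0 270 22-2 24-36-6-8 1-18 4-18 9-10 18-12 14-13 10-5 0-42-10-18-8-30 11-14 5-20z"/><path data-summit="110 182" data-sink="224 84" d="M326 34l-212 0-9 44-11 14 8 30 10 18 0 42 16-8 18-5 36 1 6 2 2-12-2-26 4-26 14-5 26-24 24-7 32-20 8-1 24 9 12-1z"/><path data-summit="258 194" data-sink="370 194" d="M352 65l-52 51-1 14-8 20-9 14-10 26 0 4 10 4 13 14 9 49 28-11 30 1 11-9 1-12-6-22 0-8 10-20 0-12-2-16-6-16-1-16 4-18 5-4 0-4-7-14z"/><path data-summit="258 194" data-sink="224 84" d="M296 51l-10 2-14 11-16 8-24 7-26 24-14 5-4 26 2 20-2 18 28 3 36 19 20-2 10-28 9-14 8-20 1-14 19-18 17-24 0-8-4-7-12 1z"/><path data-summit="132 384" data-sink="370 194" d="M370 246l-12 6-26-2-28 12 9 20 4 24 0 16-8 18-7 8 0 26-4 6 15 20 7 18 80 0 0-44-18-1-9-7-9-16-1-14-5-16-1-26 11-20z"/><path data-summit="258 194" data-sink="188 278" d="M192 172l-5 0-5 20-4 30 2 16 7 12 3 18 4-4 18-3 36 3 56-2-3-8-6-42-13-14-8-4-22 0-36-19z"/><path data-summit="110 182" data-sink="370 194" d="M364 37l-4 3-3 14-6 10 20 16 7 14 0 4-5 4-4 18 1 16 6 16 2 16 0 12-10 20 0 8 5 14 1 19 6-7 20-4 0-170-14-5-4-8z"/><path data-summit="400 304" data-sink="370 194" d="M400 231l-14 1-11 6-6 12-1 24-11 20 0 18 8 40 13 20 10 2 12 0z"/><path data-summit="110 182" data-sink="188 278" d="M400 34l-74 0 6 24 6-2 14 8 5-10 5-17 20 10 4 8 14 4z"/><path data-summit="258 194" data-sink="188 278" d="M338 56l-5 2 3 16-10 16 25-26z"/>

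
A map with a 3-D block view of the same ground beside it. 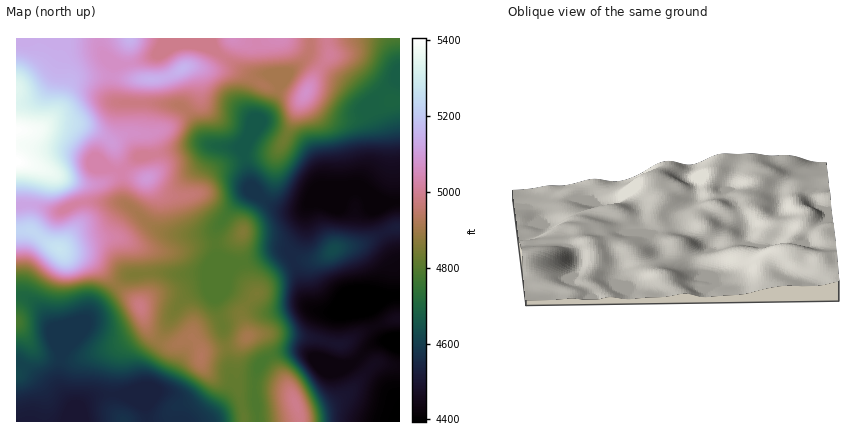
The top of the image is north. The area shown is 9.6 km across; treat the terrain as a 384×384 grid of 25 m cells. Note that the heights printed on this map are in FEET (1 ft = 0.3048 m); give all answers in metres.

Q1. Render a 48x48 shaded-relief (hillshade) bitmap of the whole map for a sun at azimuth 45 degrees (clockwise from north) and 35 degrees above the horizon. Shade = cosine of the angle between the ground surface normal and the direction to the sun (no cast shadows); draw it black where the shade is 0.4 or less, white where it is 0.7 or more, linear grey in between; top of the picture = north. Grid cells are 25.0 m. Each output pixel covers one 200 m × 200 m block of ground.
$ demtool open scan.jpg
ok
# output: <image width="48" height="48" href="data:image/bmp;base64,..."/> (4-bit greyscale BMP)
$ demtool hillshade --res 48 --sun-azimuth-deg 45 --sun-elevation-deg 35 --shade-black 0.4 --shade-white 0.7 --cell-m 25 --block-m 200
<image width="48" height="48" href="data:image/bmp;base64,Qk32BAAAAAAAAHYAAAAoAAAAMAAAADAAAAABAAQAAAAAAIAEAAATCwAAEwsAABAAAAAAAAAAAAAAABEREQAiIiIAMzMzAERERABVVVUAZmZmAHd3dwCIiIgAmZmZAKqqqgC7u7sAzMzMAN3d3QDu7u4A////AIiImZmIiJmqmIiIiHVFiYZmed/8qZmZmYiImZmIiJqpmIiIh2RGmYZmeu/8qZmZmYiImZiIiZmZmZmIZURXmYZmjP/7qZmZmYiImYiIiJmZmYh2QjV4mXZnrv/rqZmZmYiJmIiIiIiIiHZDEleJmYd4z//bqZmZmJmZiIh3d3d3dUMhJYmZmYiK7/+6mZmZiJmIiIh3d3d2UyIjWKqZmZic//yZmZmZmYiJmIiHd3d1MiRWeamYmZmu/9qYiJmZqneKqYiId3dkM1Z3iaqIiIm9/ah3eJmaqnirqZmIiHdTRoiImqqHiIisyod4iZmqqXm7mZmYiHZEaJmZmrqIiZmsy6maqqmZiJq6mZmYh2U1iamZq7qImqvN7bu6qqqYiLu5iIiIdlM2mqmZq6mImrvf/cuqqqqZiLuod4iHZTNHqqmZq6mJmqvf7KqZmZmZmbqXd3d2UyNpqqmZqqmZmZrO25iZmZmZmZl2VmZlMjaKuqmZqpmZmZrNyYiJmZmZmXdUQ0RDJGmquqqZqZmYiZvduXiJmIiIiGVCESMzRpqqqqqZmZmImazduHiIiIiIiFQhATRVeamZmZmZmZmZmr3tqId3d3iIiEMQE2eImph3iIiJmZmZms7smId3d3iImUMRNomqqYd3iIiZmZmIms3KmYh3iIiZmUMkaau7qYeImZmZmZiImsy5mZiImZmZiFVXmru7qYmaqqqqqZiImsuqqqmaq6qpiIiby7u7qqq7qpmZmZmIm8y6uqmbu7upiJq83Lu7uqu7mYiJmZmJrdy7u6mru7qpmavMy6q7u7uph4iIiZmazuy7uqqrqqqpmqqqmZqru7qXd3iIiJms3tuqqpmpmZmZmoh3ZniZmZh2Z4iIiJvN3KmZqpmZmZmZmWVUVWeIiIdVaJmZmrzduoeJqpmZmZmYiFRFVompmIdmeZqqu83bqHZ5qpmZmZiIiFVmebzLqZh4mqq7vMy6l1V4mpiIiIiIiHeJq97amYiaqru7u8u6hlV4mZiIiIiIiJmavN25iImqqqu8zLu6l1Z4mZh3eIiIiJmqu7upd4mZiavMzLuqh2Z4modmd3d3d5mZqqmYd5mIiJq8ypmZmHeJqYZmZ3Zmd5mZqpmYiamIiJq7qHeImIiImGVWZ2Znd5maqqmaqqmZmZq6hmeJmYh3d2Z3iHd3d6qqqqq8y6qqqru6dniqqYdUVWeJmZiIiKqqqqvN26qqq7upd5q6mHUzRniaqpmYiKqrq7zdyqmZmqmYeKupdkMzVomaqZmYiJq7u8zLqYd3d3d3eaqXZDRWZ4qqmZmImau7u7uqmHZlVmZneJl2VWeIeJq6mYiJmbzLqqqpmHd3eId3eIh3d4mYiJu6mZiZmczKqZmqmYiZqqiIiZmZiJiIiJqpmImZmcy6mZqqqZmau6maq7uph3d3eJmYiJmambqpmZqqmYiKupmrzLqHd3d3eIiImZqqmKmZmZmpmHeJqZmruph3iIh4iZiJqqqqmJmZmZmpiHeJqZmamYd4iYiImpiKuqqphw=="/>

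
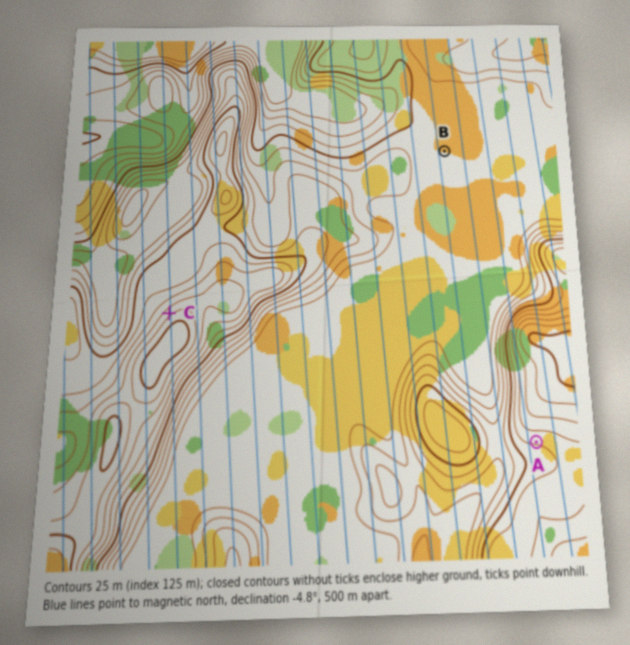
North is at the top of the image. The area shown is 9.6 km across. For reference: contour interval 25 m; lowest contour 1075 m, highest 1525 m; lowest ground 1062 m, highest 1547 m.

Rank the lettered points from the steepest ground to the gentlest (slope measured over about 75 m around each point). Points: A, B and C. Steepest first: C A B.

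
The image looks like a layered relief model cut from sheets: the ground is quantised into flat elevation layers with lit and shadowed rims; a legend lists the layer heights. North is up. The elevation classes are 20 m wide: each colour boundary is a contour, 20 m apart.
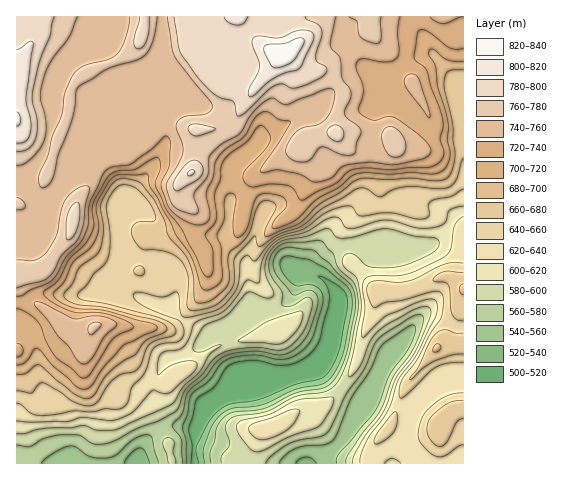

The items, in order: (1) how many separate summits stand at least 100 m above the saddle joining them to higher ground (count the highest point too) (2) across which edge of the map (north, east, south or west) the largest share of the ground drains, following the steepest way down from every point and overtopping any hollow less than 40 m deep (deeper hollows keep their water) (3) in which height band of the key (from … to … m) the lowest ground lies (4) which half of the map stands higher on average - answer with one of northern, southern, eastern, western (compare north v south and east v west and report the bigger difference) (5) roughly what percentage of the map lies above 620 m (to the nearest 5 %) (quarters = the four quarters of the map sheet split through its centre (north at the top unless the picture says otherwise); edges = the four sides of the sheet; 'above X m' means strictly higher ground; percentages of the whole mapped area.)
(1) There is 1 summit with 100 m or more of prominence.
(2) Most of the ground drains across the southern edge.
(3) Between 500 and 520 m: that is the band holding the lowest ground.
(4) Taken as a whole, the northern half is higher than the southern.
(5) About 75 % of the map lies above 620 m.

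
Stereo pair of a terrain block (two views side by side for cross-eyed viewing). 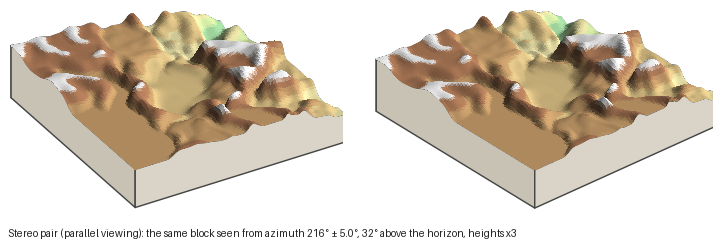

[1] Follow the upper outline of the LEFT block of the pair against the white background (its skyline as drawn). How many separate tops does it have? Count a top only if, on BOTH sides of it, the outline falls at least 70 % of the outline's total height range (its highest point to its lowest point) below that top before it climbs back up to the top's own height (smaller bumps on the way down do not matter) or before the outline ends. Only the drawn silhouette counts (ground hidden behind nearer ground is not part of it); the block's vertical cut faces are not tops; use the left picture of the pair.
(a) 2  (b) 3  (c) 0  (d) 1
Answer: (c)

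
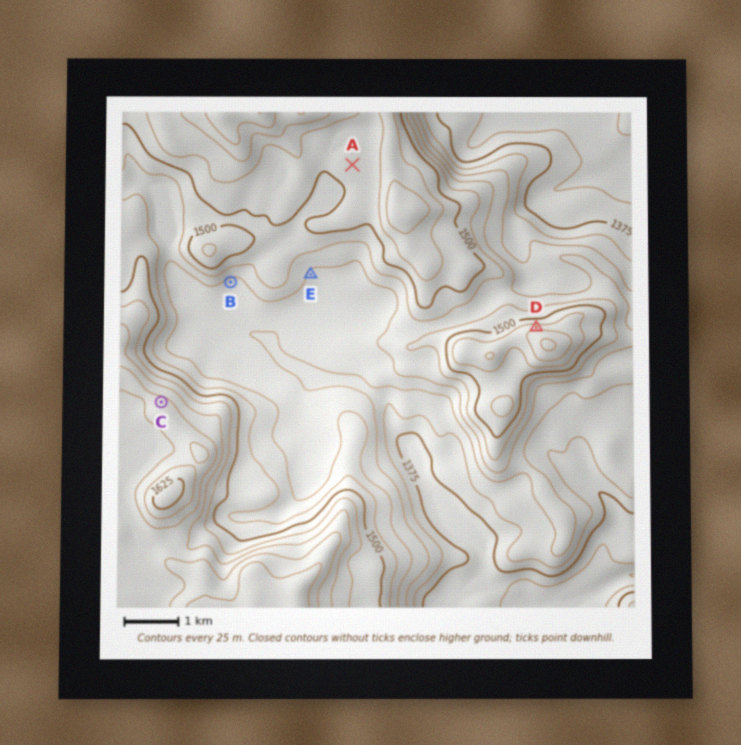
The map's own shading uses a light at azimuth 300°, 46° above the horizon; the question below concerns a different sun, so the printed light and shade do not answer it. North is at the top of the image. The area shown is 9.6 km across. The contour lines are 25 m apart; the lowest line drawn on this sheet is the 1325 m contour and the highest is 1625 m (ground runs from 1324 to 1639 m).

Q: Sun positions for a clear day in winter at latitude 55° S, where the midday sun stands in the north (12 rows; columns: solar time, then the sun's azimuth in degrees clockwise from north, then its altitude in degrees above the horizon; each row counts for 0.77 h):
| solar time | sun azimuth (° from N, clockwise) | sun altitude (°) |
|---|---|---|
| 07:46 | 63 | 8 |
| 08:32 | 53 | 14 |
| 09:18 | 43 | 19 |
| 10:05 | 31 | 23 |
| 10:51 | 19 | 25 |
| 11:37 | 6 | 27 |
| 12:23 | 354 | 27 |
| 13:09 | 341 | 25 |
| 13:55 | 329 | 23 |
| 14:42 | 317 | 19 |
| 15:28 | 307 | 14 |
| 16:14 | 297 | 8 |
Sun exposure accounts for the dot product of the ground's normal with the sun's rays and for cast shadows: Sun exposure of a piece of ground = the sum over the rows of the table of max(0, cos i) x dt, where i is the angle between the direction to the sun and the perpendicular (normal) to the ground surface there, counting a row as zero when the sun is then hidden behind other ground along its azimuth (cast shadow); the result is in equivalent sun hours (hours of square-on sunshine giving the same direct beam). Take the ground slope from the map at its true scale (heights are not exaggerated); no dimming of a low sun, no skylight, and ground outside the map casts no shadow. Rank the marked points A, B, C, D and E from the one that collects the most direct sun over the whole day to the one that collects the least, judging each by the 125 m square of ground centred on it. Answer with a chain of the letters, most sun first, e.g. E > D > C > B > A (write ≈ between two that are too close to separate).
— D > C > A ≈ E > B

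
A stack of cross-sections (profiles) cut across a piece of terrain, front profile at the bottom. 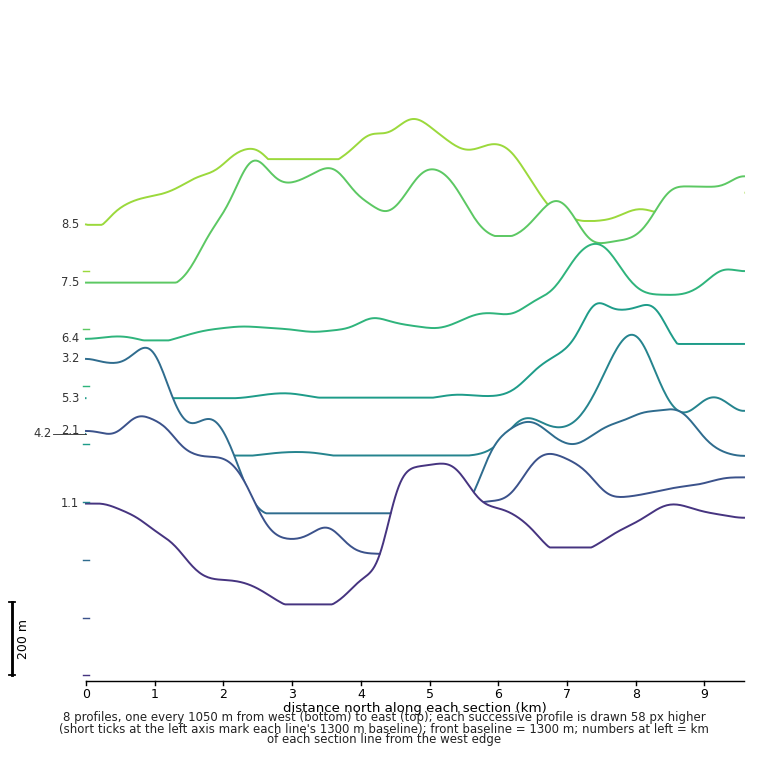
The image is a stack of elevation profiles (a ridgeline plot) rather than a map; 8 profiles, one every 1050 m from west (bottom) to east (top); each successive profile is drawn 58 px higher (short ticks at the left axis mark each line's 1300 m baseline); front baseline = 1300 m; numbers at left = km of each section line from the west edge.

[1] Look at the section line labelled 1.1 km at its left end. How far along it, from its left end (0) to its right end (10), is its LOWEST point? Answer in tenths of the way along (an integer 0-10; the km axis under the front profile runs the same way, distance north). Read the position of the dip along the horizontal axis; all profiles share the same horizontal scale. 4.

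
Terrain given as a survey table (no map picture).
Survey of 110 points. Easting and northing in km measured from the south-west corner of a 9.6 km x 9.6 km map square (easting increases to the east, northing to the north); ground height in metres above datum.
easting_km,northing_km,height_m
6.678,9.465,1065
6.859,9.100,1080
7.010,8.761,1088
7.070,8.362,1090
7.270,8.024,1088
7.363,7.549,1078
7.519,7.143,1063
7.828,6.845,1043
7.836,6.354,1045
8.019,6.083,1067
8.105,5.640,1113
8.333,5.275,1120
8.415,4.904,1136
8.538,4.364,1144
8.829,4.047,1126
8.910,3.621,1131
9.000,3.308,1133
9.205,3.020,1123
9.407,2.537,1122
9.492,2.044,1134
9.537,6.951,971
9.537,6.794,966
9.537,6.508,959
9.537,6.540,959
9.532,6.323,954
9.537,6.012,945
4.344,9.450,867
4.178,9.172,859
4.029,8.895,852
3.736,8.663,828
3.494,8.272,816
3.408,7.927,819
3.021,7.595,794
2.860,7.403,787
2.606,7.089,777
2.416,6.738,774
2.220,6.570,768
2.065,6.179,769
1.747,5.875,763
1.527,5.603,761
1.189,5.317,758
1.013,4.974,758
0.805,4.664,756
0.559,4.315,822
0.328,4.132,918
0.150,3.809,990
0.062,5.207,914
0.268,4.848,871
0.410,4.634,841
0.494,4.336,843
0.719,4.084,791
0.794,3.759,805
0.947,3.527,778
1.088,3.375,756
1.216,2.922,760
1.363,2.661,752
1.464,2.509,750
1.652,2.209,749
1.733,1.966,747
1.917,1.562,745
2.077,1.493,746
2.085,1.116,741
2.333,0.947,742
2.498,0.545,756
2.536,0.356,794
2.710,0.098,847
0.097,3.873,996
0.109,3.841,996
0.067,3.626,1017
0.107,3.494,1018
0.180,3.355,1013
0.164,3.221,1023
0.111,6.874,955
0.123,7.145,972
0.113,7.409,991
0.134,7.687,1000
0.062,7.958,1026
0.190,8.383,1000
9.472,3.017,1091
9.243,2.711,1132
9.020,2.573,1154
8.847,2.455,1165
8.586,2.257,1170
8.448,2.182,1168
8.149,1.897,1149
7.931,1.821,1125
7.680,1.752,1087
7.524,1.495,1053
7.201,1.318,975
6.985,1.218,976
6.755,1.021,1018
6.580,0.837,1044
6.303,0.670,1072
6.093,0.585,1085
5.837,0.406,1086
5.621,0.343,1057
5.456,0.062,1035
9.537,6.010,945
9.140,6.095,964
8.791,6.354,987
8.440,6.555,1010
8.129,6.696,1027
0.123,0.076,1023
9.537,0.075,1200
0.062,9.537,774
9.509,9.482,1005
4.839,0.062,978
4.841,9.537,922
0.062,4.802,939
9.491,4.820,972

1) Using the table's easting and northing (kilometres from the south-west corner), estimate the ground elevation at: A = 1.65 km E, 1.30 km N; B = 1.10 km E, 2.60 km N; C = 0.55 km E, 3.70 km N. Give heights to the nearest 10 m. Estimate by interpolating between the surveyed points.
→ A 750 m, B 840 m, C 890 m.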